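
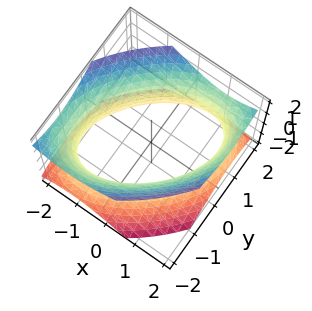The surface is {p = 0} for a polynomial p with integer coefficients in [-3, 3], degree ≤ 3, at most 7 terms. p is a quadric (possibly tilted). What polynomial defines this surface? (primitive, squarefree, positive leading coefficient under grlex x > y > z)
1. Degree: the shape is more complex than any degree-1 surface, so deg p = 2.
2. Checking where it meets the axes: the surface avoids every integer z-axis point in the box.
3. These observations pin down the coefficients.

x^2 - x*y + y^2 - z^2 - 2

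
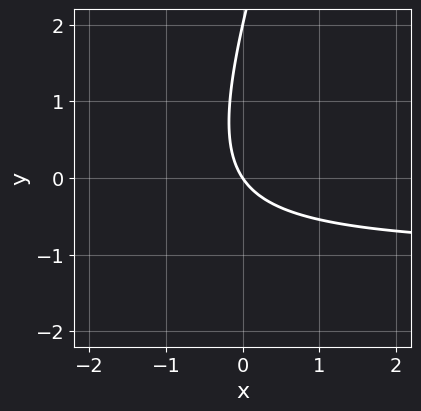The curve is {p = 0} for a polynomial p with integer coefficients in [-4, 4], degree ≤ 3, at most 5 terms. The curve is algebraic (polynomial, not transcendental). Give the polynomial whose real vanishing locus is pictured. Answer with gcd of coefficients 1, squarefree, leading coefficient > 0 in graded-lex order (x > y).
Degree: no degree-1 curve has this shape, so deg p = 2.
Reading off the gridlines: the y-axis gridline crossings are at y ∈ {0, 2}; one x-axis crossing is at x = 0.
Matching integer coefficients to the picture gives p.

3*x*y - y^2 + 3*x + 2*y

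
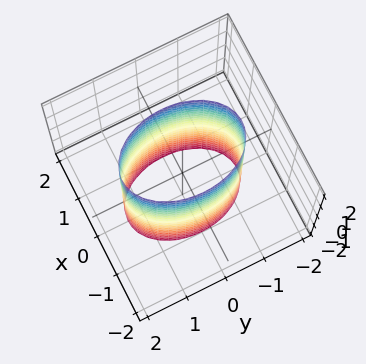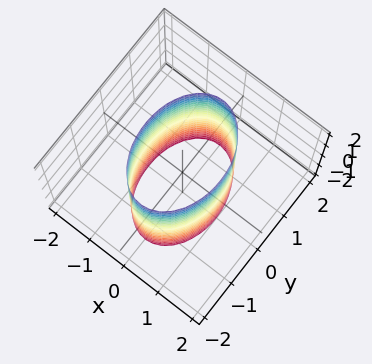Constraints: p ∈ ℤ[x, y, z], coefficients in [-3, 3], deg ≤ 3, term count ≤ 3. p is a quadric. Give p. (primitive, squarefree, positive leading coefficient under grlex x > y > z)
Degree: a cylinder; a quadric, so deg p = 2.
Symmetries: it's symmetric under x → −x, forcing even powers of x; the z ↦ −z reflection is a symmetry, so z appears only in even powers; it's symmetric under y → −y, forcing even powers of y.
Reading off the gridlines: it misses every integer gridline on the z-axis; the x-axis gridline crossings are at x ∈ {-1, 1}.
Matching integer coefficients to the picture gives p.

2*x^2 + y^2 - 2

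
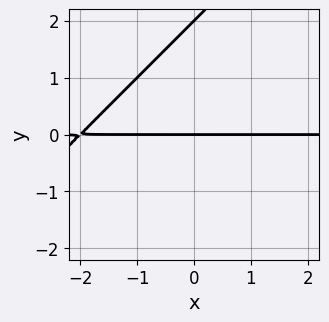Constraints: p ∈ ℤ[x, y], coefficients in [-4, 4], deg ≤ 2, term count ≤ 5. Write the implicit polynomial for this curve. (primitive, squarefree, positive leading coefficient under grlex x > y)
x*y - y^2 + 2*y

1. deg p = 2.
2. Reading off the gridlines: the visible x-axis segment lies entirely on the curve; among the integer gridlines, it crosses the y-axis at y ∈ {0, 2}.
3. Together with the visible shape, these determine p as stated.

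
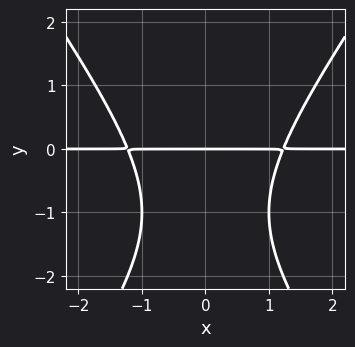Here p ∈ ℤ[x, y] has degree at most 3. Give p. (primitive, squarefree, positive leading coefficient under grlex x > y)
(a) deg p = 3.
(b) Symmetries: mirror symmetry x ↦ −x ⇒ only even powers of x.
(c) Reading off the gridlines: it meets the y-axis at y = 0 (among the integer gridlines); every point of the x-axis in the box is on the curve.
(d) Together with the visible shape, these determine p as stated.

2*x^2*y - y^3 - 2*y^2 - 3*y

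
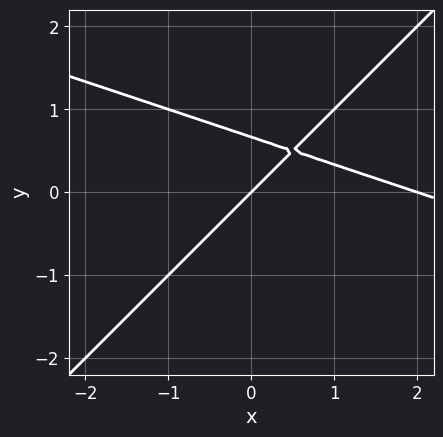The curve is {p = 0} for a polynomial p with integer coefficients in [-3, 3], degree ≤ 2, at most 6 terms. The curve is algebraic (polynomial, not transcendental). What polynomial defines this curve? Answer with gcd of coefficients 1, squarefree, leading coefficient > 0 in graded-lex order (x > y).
First, the degree is 2 — no degree-1 curve has this shape.
Next, from the visible intercepts: the x-axis gridline crossings are at x ∈ {0, 2}; it meets the y-axis at y = 0 (among the integer gridlines).
Finally, putting this together gives p.

x^2 + 2*x*y - 3*y^2 - 2*x + 2*y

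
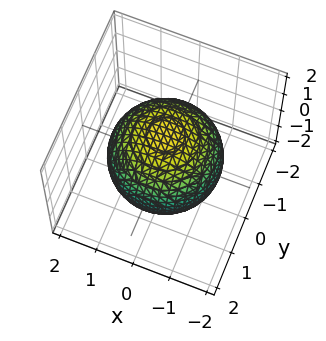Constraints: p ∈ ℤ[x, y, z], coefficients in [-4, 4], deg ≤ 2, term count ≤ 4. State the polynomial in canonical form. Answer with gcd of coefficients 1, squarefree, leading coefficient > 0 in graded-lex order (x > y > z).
1. The degree is 2 — a closed, bounded, convex surface; a quadric.
2. Symmetries: every cross-section ⟂ z is a circle, so x, y appear only via x² + y²; it's symmetric under z → −z, forcing even powers of z.
3. Checking where it meets the axes: a circular section at z = 1 has radius exactly 1.
4. Assembling these constraints gives the stated polynomial.

x^2 + y^2 + z^2 - 2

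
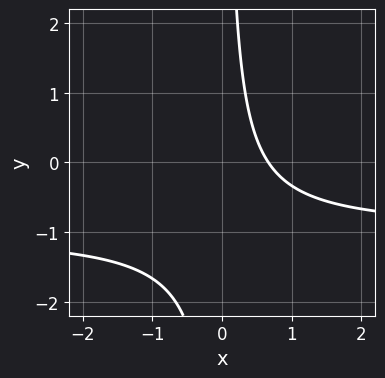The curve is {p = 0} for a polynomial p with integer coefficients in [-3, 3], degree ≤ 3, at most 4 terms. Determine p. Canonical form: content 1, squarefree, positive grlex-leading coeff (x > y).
First, deg p = 2. No degree-1 curve has this shape.
Then, from the axis intercepts and sections: it misses every integer gridline on the y-axis.
Finally, together with the visible shape, these determine p as stated.

3*x*y + 3*x - 2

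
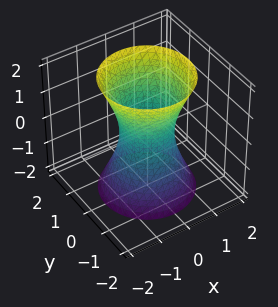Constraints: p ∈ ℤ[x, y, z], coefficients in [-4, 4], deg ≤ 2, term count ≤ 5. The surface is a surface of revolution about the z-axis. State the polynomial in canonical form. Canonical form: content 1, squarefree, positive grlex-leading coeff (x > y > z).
3*x^2 + 3*y^2 - z^2 - 2

deg p = 2.
Symmetry: the z-axis is an axis of rotation, so x and y enter only as x² + y².
Checking where it meets the axes: it misses every integer gridline on the z-axis; a circular section at z = 2 has radius between 1 and 2.
Assembling these constraints gives the stated polynomial.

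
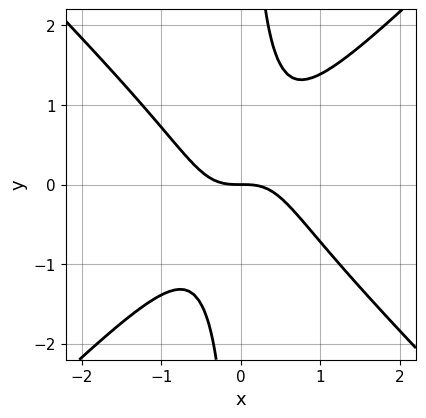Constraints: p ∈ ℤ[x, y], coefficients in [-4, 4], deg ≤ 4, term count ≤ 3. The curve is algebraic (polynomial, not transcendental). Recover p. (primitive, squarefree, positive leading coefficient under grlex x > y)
3*x^3 - 3*x*y^2 + 2*y

deg p = 3.
Against the integer gridlines: one x-axis crossing is at x = 0; it crosses the y-axis at the gridline y = 0.
These observations pin down the coefficients.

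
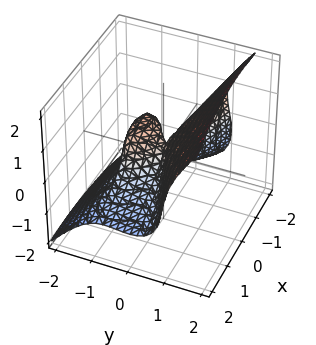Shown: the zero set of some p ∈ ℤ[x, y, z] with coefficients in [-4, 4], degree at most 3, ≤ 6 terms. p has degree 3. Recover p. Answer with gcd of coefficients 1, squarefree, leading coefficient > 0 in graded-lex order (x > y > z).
3*y^3 - 2*z^3 - x^2 - x*z + 3*y^2

(a) Degree: the shape is more complex than any degree-2 surface, so deg p = 3.
(b) Observable constraints: it crosses the z-axis at the gridline z = 0; it meets the x-axis at x = 0 (among the integer gridlines); among the integer gridlines, it crosses the y-axis at y ∈ {-1, 0}.
(c) Matching integer coefficients to the picture gives p.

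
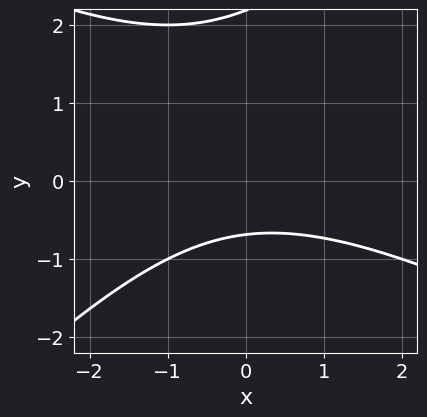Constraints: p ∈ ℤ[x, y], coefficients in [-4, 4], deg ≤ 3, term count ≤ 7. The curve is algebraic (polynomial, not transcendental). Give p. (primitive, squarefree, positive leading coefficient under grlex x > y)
x^2 + x*y - 2*y^2 + 3*y + 3

(a) deg p = 2. The shape is more complex than any degree-1 curve.
(b) From the axis intercepts and sections: it misses every integer gridline on the x-axis.
(c) Assembling these constraints gives the stated polynomial.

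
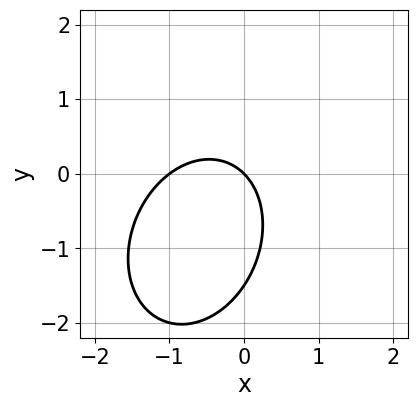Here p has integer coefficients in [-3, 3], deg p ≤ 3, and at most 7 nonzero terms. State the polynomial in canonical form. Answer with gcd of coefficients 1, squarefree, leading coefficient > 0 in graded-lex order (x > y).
3*x^2 - x*y + 2*y^2 + 3*x + 3*y

1. deg p = 2. No degree-1 curve has this shape.
2. From the axis intercepts and sections: the x-axis gridline crossings are at x ∈ {-1, 0}; it crosses the y-axis at the gridline y = 0.
3. Fitting integer coefficients to these (and the overall shape) gives p.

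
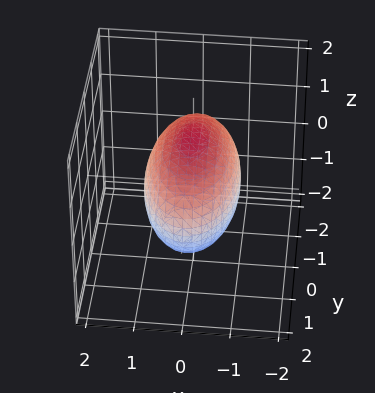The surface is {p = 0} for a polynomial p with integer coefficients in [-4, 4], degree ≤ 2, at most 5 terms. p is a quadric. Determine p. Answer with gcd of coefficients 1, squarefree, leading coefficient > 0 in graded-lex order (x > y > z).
3*x^2 + y^2 + 2*z^2 - 3

deg p = 2. A closed, bounded, convex surface; a quadric.
Symmetries: it's symmetric under z → −z, forcing even powers of z; mirror symmetry y ↦ −y ⇒ only even powers of y; it's symmetric under x → −x, forcing even powers of x.
Observable constraints: among the integer gridlines, it crosses the x-axis at x ∈ {-1, 1}.
Solving for integer coefficients yields p as stated.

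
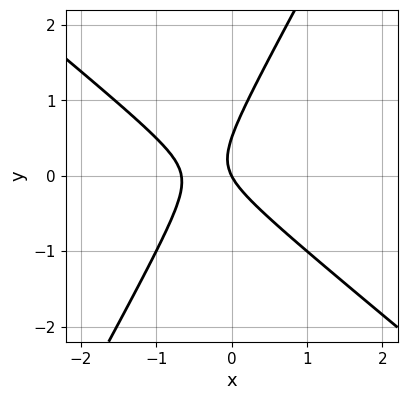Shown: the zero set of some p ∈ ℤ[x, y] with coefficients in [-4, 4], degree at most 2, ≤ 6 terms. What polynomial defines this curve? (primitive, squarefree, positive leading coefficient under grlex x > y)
(a) The degree is 2 — no degree-1 curve has this shape.
(b) Checking where it meets the axes: it crosses the x-axis at the gridline x = 0; it crosses the y-axis at the gridline y = 0.
(c) These observations pin down the coefficients.

3*x^2 + 2*x*y - 2*y^2 + 2*x + y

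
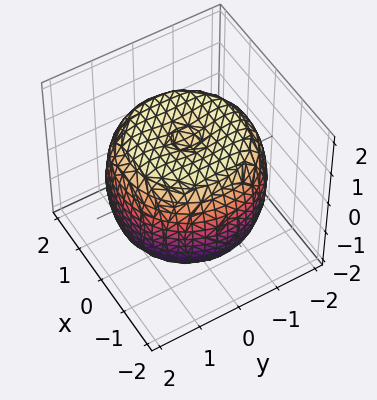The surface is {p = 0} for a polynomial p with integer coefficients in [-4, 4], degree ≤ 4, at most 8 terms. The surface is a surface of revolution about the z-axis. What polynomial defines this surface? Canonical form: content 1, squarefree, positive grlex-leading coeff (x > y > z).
x^4 + 2*x^2*y^2 + y^4 - 2*x^2 - 2*y^2 + 2*z^2 - 3

First, degree: no degree-3 surface has this shape, so deg p = 4.
Then, symmetries: the z-axis is an axis of rotation, so x and y enter only as x² + y².
Then, observable constraints: a circular section at z = 0 has radius between 1 and 2.
Finally, assembling these constraints gives the stated polynomial.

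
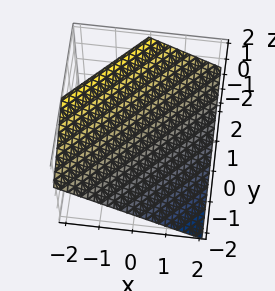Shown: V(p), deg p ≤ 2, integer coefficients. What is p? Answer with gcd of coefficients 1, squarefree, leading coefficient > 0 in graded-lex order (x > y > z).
2*x - 2*y + 3*z - 2

First, deg p = 1. Every cross-section is a straight line — this is a plane.
Then, from the axis intercepts and sections: it meets the y-axis at y = -1 (among the integer gridlines); it crosses the x-axis at the gridline x = 1.
Finally, these observations pin down the coefficients.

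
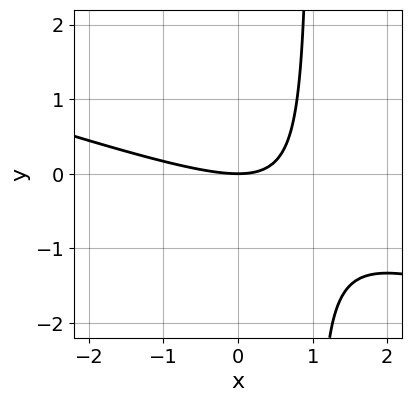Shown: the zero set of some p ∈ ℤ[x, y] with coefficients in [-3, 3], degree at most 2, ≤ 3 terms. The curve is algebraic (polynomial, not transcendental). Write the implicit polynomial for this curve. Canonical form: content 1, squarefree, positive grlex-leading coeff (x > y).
x^2 + 3*x*y - 3*y

(a) Degree: a generic line meets the curve in up to 2 points, so deg p = 2.
(b) From the visible intercepts: one x-axis crossing is at x = 0; it meets the y-axis at y = 0 (among the integer gridlines).
(c) The integer polynomial consistent with all of this is the stated p.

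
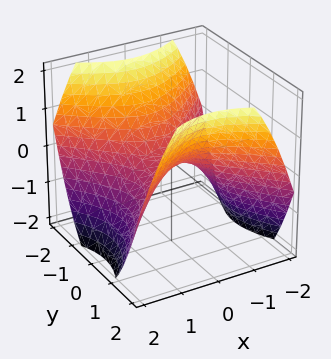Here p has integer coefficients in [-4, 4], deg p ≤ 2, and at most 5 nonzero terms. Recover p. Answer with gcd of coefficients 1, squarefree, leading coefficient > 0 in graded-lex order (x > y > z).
(a) The degree is 2 — a hyperbolic paraboloid; a quadric.
(b) Symmetries: the x ↦ −x reflection is a symmetry, so x appears only in even powers; mirror symmetry y ↦ −y ⇒ only even powers of y.
(c) Observable constraints: it crosses the y-axis at the gridline y = 0; it meets the x-axis at x = 0 (among the integer gridlines); it crosses the z-axis at the gridline z = 0.
(d) Putting this together gives p.

2*x^2 - 2*y^2 + 3*z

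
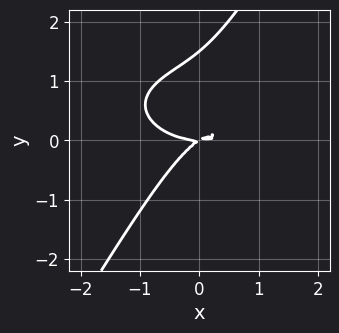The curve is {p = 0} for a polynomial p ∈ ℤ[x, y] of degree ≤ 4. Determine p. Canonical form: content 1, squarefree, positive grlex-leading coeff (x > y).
x^3 + 3*x*y^2 - 2*y^3 - 2*x*y + 3*y^2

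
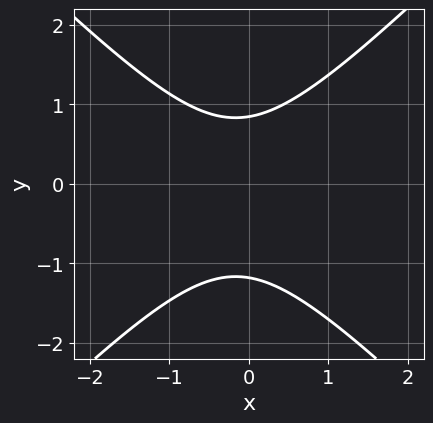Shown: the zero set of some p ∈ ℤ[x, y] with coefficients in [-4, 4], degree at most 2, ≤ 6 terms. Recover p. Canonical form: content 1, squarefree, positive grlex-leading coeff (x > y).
First, degree: a generic line meets the curve in up to 2 points, so deg p = 2.
Then, from the visible intercepts: no x-intercept at any integer in the box.
Finally, assembling these constraints gives the stated polynomial.

3*x^2 - 3*y^2 + x - y + 3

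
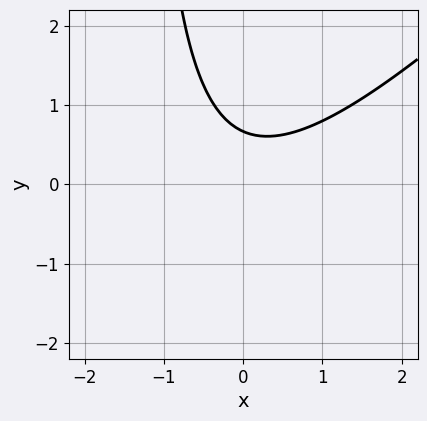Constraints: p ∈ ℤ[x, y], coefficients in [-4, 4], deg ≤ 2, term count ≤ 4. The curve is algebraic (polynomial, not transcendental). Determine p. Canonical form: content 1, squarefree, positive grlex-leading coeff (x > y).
First, the degree is 2 — no degree-1 curve has this shape.
Next, against the integer gridlines: the curve avoids every integer x-axis point in the box.
Finally, matching integer coefficients to the picture gives p.

2*x^2 - 2*x*y - 3*y + 2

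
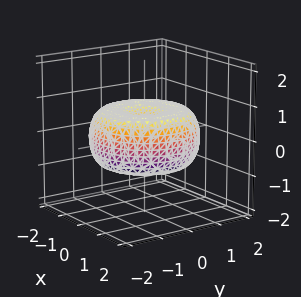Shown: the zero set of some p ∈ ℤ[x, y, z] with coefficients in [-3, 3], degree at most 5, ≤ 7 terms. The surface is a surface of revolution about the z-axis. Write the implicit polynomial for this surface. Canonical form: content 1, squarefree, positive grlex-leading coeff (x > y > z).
x^4 + 2*x^2*y^2 + y^4 - 2*x^2 - 2*y^2 + 3*z^2 - 1

First, degree: no degree-3 surface has this shape, so deg p = 4.
Next, by symmetry, the surface is invariant under rotation about z: p = q(x² + y², z).
Then, checking where it meets the axes: a circular section at z = 0 has radius between 1 and 2.
Finally, these observations pin down the coefficients.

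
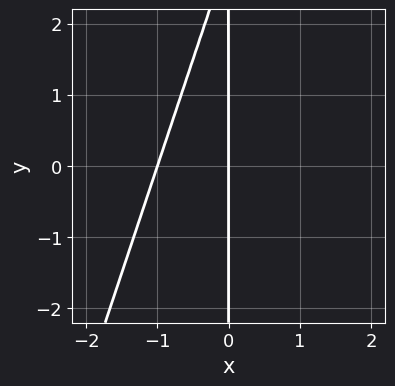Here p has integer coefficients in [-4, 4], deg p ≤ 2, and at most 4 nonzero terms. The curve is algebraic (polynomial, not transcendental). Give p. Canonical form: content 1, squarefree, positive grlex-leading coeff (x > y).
First, deg p = 2. No degree-1 curve has this shape.
Next, against the integer gridlines: every point of the y-axis in the box is on the curve; among the integer gridlines, it crosses the x-axis at x ∈ {-1, 0}.
Finally, assembling these constraints gives the stated polynomial.

3*x^2 - x*y + 3*x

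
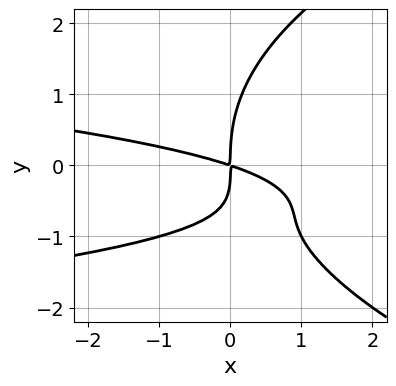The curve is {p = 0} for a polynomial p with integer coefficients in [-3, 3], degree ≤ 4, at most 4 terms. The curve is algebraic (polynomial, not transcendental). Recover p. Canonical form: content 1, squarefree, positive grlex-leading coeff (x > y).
y^4 - 3*x*y^2 - x^2 - 3*x*y

(a) The degree is 4 — the shape is more complex than any degree-3 curve.
(b) Observable constraints: it meets the x-axis at x = 0 (among the integer gridlines); it crosses the y-axis at the gridline y = 0.
(c) Fitting integer coefficients to these (and the overall shape) gives p.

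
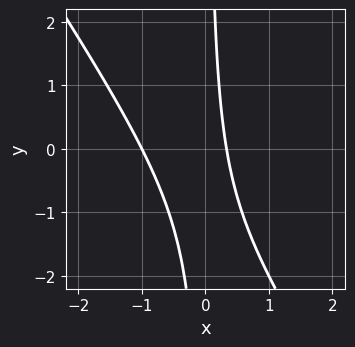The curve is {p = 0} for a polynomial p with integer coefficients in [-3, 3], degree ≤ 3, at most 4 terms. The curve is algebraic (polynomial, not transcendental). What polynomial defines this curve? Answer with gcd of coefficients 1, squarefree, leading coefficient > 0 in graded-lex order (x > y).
First, degree: no degree-1 curve has this shape, so deg p = 2.
Then, from the visible intercepts: the curve avoids every integer y-axis point in the box; it crosses the x-axis at the gridline x = -1.
Finally, solving for integer coefficients yields p as stated.

3*x^2 + 2*x*y + 2*x - 1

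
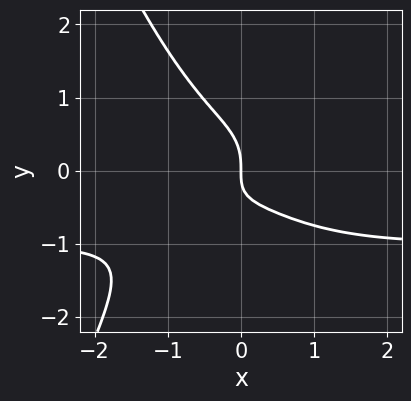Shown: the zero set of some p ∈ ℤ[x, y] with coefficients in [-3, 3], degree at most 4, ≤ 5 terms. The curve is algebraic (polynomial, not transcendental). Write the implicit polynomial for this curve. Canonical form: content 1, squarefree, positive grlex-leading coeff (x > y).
1. The degree is 4 — no degree-3 curve has this shape.
2. Observable constraints: one x-axis crossing is at x = 0; it meets the y-axis at y = 0 (among the integer gridlines).
3. Solving for integer coefficients yields p as stated.

3*x^3*y + 3*x^3 + 3*y^3 + 2*x*y + 2*x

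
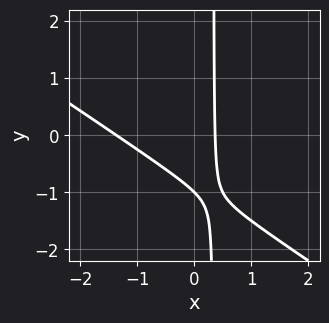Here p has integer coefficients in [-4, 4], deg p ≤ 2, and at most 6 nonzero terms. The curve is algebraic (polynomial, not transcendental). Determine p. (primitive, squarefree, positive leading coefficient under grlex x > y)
2*x^2 + 3*x*y + 2*x - y - 1

Degree: the shape is more complex than any degree-1 curve, so deg p = 2.
Reading off the gridlines: it meets the y-axis at y = -1 (among the integer gridlines).
The integer polynomial consistent with all of this is the stated p.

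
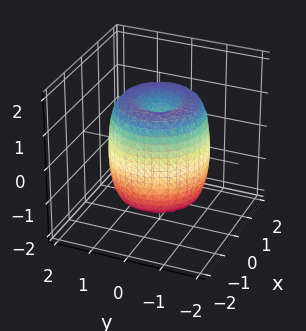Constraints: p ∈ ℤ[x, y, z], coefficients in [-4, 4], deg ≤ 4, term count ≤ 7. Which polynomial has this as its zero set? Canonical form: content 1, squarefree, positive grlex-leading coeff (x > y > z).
Degree: no degree-3 surface has this shape, so deg p = 4.
Symmetry: the surface is invariant under rotation about z: p = q(x² + y², z).
Observable constraints: a circular section at z = 0 has radius between 1 and 2; the z-axis gridline crossings are at z ∈ {-1, 1}.
Matching integer coefficients to the picture gives p.

2*x^4 + 4*x^2*y^2 + 2*y^4 - 3*x^2 - 3*y^2 + z^2 - 1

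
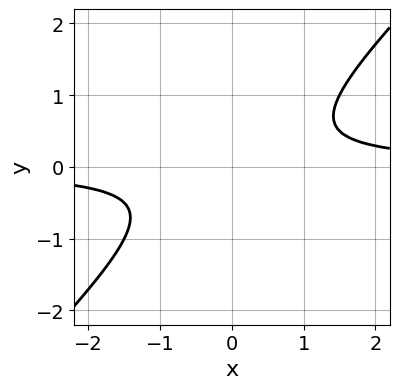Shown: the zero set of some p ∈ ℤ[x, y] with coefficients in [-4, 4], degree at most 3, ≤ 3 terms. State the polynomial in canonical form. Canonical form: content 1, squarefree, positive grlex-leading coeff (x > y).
(a) deg p = 2.
(b) Against the integer gridlines: it misses every integer gridline on the x-axis; no y-intercept at any integer in the box.
(c) Fitting integer coefficients to these (and the overall shape) gives p.

2*x*y - 2*y^2 - 1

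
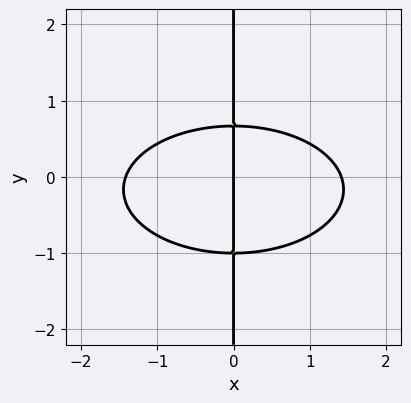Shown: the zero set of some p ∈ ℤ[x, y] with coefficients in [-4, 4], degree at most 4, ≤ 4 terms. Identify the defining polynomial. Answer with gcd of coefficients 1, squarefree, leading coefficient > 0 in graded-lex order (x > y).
1. deg p = 3. The shape is more complex than any degree-2 curve.
2. Reading off the gridlines: one x-axis crossing is at x = 0; every point of the y-axis in the box is on the curve.
3. Putting this together gives p.

x^3 + 3*x*y^2 + x*y - 2*x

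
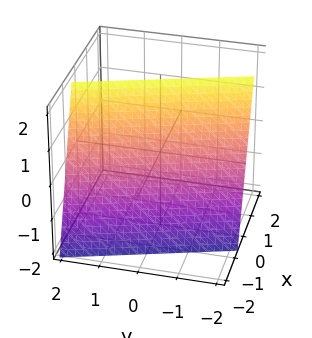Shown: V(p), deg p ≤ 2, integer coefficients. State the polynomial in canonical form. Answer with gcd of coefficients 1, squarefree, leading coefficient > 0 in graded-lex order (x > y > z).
Degree: every cross-section is a straight line — this is a plane, so deg p = 1.
From the axis intercepts and sections: it meets the y-axis at y = -2 (among the integer gridlines); one z-axis crossing is at z = 2.
Assembling these constraints gives the stated polynomial.

3*x + y - z + 2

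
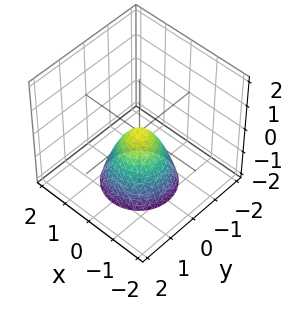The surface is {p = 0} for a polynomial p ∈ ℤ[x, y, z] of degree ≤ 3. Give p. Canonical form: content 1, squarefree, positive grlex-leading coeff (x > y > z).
1. The degree is 2 — a single bowl opening along one axis; a quadric.
2. Symmetries: rotational symmetry about the z-axis ⇒ p depends on x, y only through x² + y².
3. Against the integer gridlines: a circular section at z = -2 has radius between 1 and 2; it meets the z-axis at z = 0 (among the integer gridlines); it crosses the y-axis at the gridline y = 0.
4. Matching integer coefficients to the picture gives p.

3*x^2 + 3*y^2 + 2*z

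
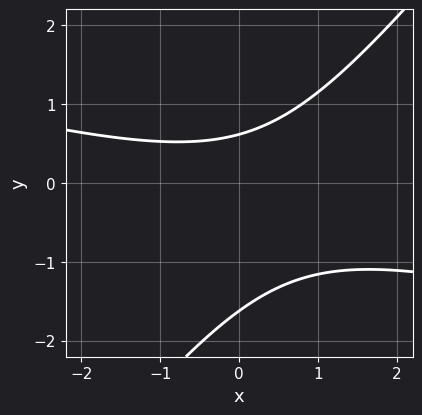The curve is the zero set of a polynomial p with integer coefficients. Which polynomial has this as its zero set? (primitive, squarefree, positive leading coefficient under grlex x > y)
(a) deg p = 2. A generic line meets the curve in up to 2 points.
(b) From the axis intercepts and sections: the curve avoids every integer x-axis point in the box.
(c) Together with the visible shape, these determine p as stated.

x^2 + 3*x*y - 3*y^2 - 3*y + 3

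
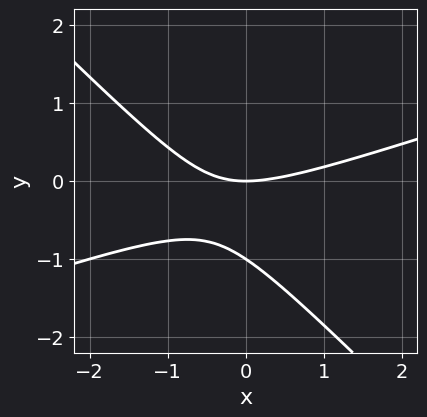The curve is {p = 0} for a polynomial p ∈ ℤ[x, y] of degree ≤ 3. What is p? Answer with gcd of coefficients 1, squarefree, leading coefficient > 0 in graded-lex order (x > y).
(a) deg p = 2.
(b) Against the integer gridlines: among the integer gridlines, it crosses the y-axis at y ∈ {-1, 0}; it crosses the x-axis at the gridline x = 0.
(c) These observations pin down the coefficients.

x^2 - 2*x*y - 3*y^2 - 3*y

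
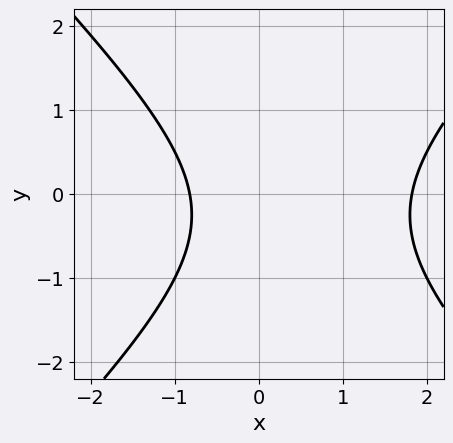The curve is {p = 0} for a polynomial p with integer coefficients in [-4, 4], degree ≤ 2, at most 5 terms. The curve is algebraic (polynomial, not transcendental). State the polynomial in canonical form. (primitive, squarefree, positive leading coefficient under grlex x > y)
deg p = 2. The shape is more complex than any degree-1 curve.
From the axis intercepts and sections: it misses every integer gridline on the y-axis.
The integer polynomial consistent with all of this is the stated p.

2*x^2 - 2*y^2 - 2*x - y - 3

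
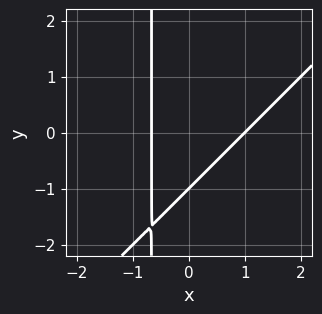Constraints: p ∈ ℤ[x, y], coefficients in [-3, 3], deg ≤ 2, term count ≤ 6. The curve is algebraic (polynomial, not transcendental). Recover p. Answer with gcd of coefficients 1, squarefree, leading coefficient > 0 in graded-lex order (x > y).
3*x^2 - 3*x*y - x - 2*y - 2

First, the degree is 2 — no degree-1 curve has this shape.
Then, from the axis intercepts and sections: it meets the x-axis at x = 1 (among the integer gridlines); one y-axis crossing is at y = -1.
Finally, together with the visible shape, these determine p as stated.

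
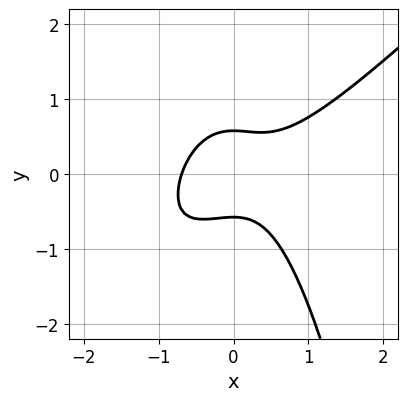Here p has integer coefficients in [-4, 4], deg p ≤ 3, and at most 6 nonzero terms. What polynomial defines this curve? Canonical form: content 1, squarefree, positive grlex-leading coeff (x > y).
First, deg p = 3.
Finally, solving for integer coefficients yields p as stated.

3*x^3 - 3*x^2*y - 3*y^2 + 1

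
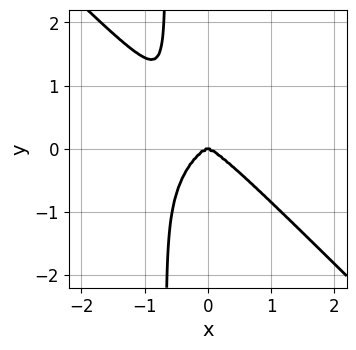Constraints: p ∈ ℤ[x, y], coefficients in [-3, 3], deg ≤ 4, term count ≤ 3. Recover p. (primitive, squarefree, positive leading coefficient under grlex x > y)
3*x^4 + 3*x*y^3 + 2*y^3

deg p = 4. The shape is more complex than any degree-3 curve.
From the visible intercepts: one x-axis crossing is at x = 0; one y-axis crossing is at y = 0.
Solving for integer coefficients yields p as stated.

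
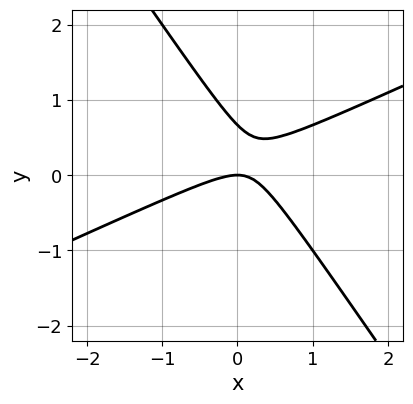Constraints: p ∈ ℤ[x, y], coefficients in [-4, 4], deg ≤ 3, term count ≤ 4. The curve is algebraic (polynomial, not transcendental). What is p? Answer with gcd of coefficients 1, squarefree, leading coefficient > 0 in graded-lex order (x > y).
1. The degree is 2 — the shape is more complex than any degree-1 curve.
2. Observable constraints: one y-axis crossing is at y = 0; it meets the x-axis at x = 0 (among the integer gridlines).
3. Assembling these constraints gives the stated polynomial.

2*x^2 - 3*x*y - 3*y^2 + 2*y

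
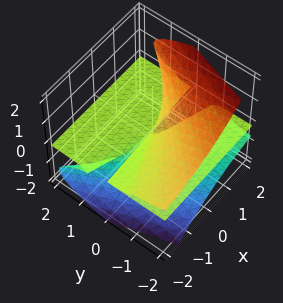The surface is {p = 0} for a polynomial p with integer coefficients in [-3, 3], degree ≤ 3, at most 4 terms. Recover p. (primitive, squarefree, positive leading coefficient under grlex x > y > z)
3*x*z^2 - 3*z^3 - 2*y*z

First, deg p = 3.
Next, reading off the gridlines: one z-axis crossing is at z = 0; the visible y-axis segment lies entirely on the surface; the visible x-axis segment lies entirely on the surface.
Finally, these observations pin down the coefficients.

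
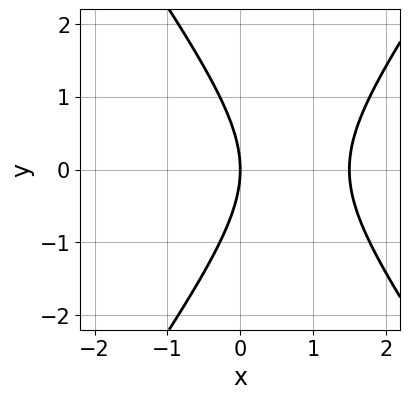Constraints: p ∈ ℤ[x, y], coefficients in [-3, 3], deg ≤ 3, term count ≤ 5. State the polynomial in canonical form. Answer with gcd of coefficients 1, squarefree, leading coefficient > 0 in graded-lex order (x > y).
First, deg p = 2.
Next, symmetries: the y ↦ −y reflection is a symmetry, so y appears only in even powers.
Next, reading off the gridlines: it crosses the x-axis at the gridline x = 0; one y-axis crossing is at y = 0.
Finally, fitting integer coefficients to these (and the overall shape) gives p.

2*x^2 - y^2 - 3*x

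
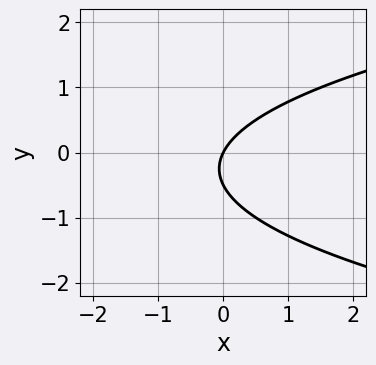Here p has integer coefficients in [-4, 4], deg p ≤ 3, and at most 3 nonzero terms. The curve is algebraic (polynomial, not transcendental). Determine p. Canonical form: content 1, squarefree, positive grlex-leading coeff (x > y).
2*y^2 - 2*x + y

deg p = 2. No degree-1 curve has this shape.
Checking where it meets the axes: one y-axis crossing is at y = 0; one x-axis crossing is at x = 0.
Fitting integer coefficients to these (and the overall shape) gives p.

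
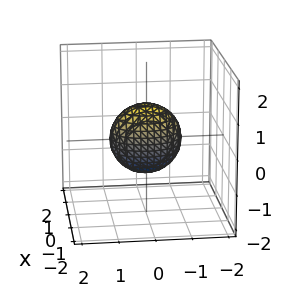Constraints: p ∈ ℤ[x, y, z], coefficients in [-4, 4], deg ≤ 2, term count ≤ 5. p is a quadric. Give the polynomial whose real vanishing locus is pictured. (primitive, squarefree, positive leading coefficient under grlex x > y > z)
2*x^2 + y^2 + z^2 - 1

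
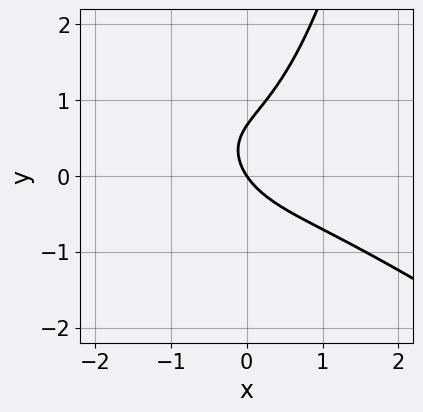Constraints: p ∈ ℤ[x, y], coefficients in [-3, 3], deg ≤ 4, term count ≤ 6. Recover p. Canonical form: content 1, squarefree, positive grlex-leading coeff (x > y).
2*x^3 + 3*x^2*y - 3*y^2 + 3*x + 2*y

First, degree: the shape is more complex than any degree-2 curve, so deg p = 3.
Next, from the axis intercepts and sections: one y-axis crossing is at y = 0; one x-axis crossing is at x = 0.
Finally, these observations pin down the coefficients.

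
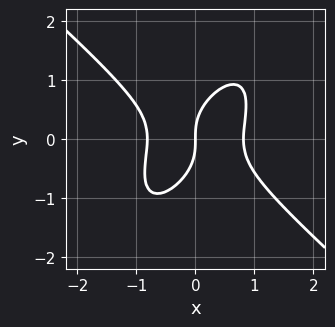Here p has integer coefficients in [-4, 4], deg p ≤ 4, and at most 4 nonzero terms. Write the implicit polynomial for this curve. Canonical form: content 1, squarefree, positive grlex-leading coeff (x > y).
3*x^3 - 2*x*y^2 + 2*y^3 - 2*x

1. deg p = 3. A generic line meets the curve in up to 3 points.
2. From the axis intercepts and sections: one x-axis crossing is at x = 0; it meets the y-axis at y = 0 (among the integer gridlines).
3. Assembling these constraints gives the stated polynomial.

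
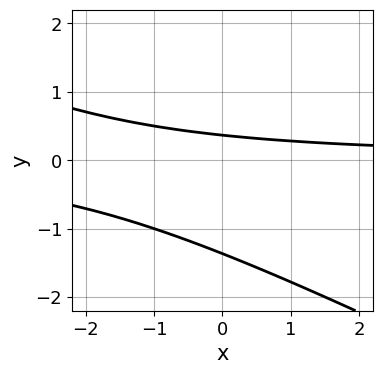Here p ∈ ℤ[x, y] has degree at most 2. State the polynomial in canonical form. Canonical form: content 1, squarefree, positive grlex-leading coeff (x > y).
Degree: no degree-1 curve has this shape, so deg p = 2.
Reading off the gridlines: no x-intercept at any integer in the box.
These observations pin down the coefficients.

x*y + 2*y^2 + 2*y - 1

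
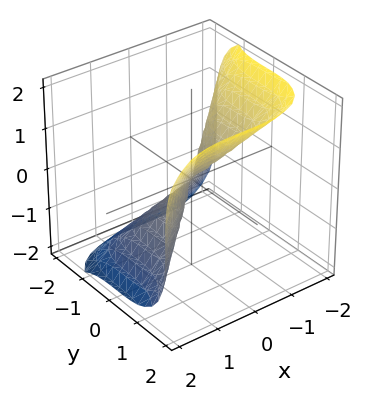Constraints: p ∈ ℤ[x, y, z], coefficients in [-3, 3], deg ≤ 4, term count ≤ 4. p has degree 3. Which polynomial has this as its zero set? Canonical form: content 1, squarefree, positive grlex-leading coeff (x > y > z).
(a) Degree: no degree-2 surface has this shape, so deg p = 3.
(b) Against the integer gridlines: it crosses the x-axis at the gridline x = 0; it crosses the y-axis at the gridline y = 0; it crosses the z-axis at the gridline z = 0.
(c) Together with the visible shape, these determine p as stated.

2*x^3 - 3*y^3 + 2*z^3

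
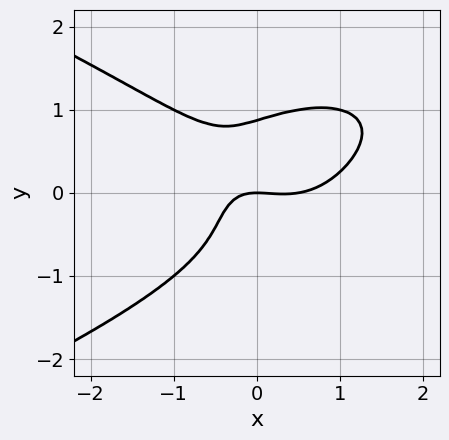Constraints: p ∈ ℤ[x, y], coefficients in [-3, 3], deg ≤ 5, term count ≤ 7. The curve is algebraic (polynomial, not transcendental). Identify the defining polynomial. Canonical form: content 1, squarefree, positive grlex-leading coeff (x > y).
Degree: the shape is more complex than any degree-3 curve, so deg p = 4.
From the visible intercepts: it crosses the x-axis at the gridline x = 0; it meets the y-axis at y = 0 (among the integer gridlines).
Solving for integer coefficients yields p as stated.

3*y^4 + 2*x^3 - x^2 - 2*x*y - 2*y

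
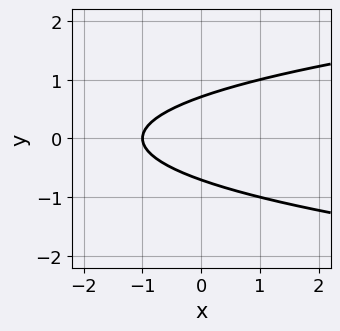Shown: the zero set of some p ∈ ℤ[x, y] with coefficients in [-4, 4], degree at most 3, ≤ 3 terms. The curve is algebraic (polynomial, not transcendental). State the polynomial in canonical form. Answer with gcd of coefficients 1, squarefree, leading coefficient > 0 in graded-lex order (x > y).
(a) Degree: a generic line meets the curve in up to 2 points, so deg p = 2.
(b) Symmetries: mirror symmetry y ↦ −y ⇒ only even powers of y.
(c) Reading off the gridlines: it crosses the x-axis at the gridline x = -1.
(d) The integer polynomial consistent with all of this is the stated p.

2*y^2 - x - 1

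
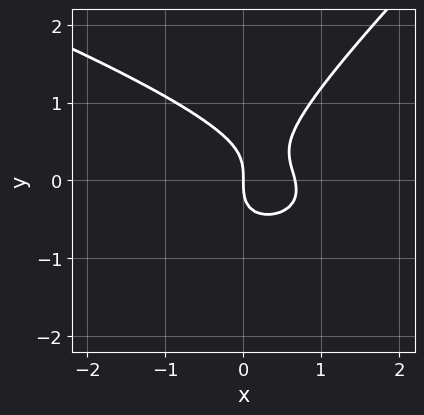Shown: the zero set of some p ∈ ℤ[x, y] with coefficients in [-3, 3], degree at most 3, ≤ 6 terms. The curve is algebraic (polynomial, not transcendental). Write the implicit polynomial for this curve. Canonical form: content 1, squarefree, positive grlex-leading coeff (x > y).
The degree is 3 — the shape is more complex than any degree-2 curve.
Against the integer gridlines: it meets the x-axis at x = 0 (among the integer gridlines); it meets the y-axis at y = 0 (among the integer gridlines).
Putting this together gives p.

x^2*y + 2*x*y^2 - 3*y^3 + 3*x^2 - 2*x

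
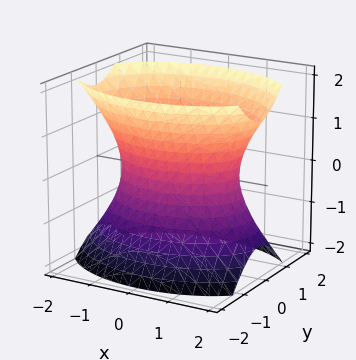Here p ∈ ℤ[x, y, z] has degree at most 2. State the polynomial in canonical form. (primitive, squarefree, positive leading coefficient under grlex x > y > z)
1. The degree is 2 — one connected sheet with a waist; a quadric.
2. Symmetries: mirror symmetry x ↦ −x ⇒ only even powers of x; it's symmetric under y → −y, forcing even powers of y; mirror symmetry z ↦ −z ⇒ only even powers of z.
3. Checking where it meets the axes: it misses every integer gridline on the z-axis; among the integer gridlines, it crosses the y-axis at y ∈ {-1, 1}.
4. Fitting integer coefficients to these (and the overall shape) gives p.

x^2 + 2*y^2 - z^2 - 2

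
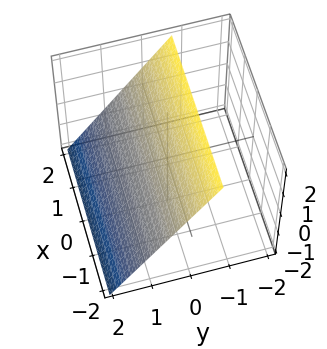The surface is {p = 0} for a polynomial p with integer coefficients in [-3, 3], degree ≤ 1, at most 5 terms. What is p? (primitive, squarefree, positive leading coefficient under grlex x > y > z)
3*y + 2*z - 2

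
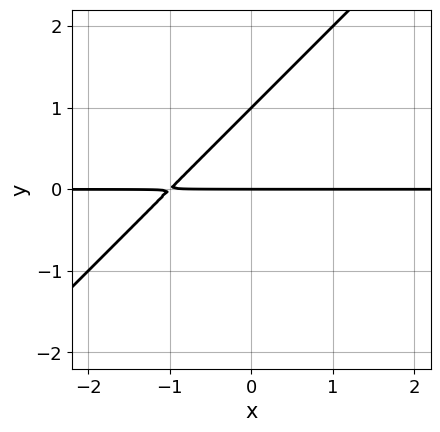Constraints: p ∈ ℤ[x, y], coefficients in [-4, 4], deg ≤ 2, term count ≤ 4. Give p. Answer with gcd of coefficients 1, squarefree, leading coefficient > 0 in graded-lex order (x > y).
x*y - y^2 + y

Degree: no degree-1 curve has this shape, so deg p = 2.
Reading off the gridlines: the visible x-axis segment lies entirely on the curve; the y-axis gridline crossings are at y ∈ {0, 1}.
Solving for integer coefficients yields p as stated.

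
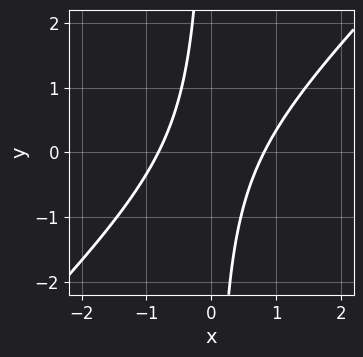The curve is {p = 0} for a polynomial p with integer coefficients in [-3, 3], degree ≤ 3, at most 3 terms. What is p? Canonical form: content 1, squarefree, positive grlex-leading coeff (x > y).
The degree is 2 — no degree-1 curve has this shape.
Against the integer gridlines: no y-intercept at any integer in the box.
Putting this together gives p.

3*x^2 - 3*x*y - 2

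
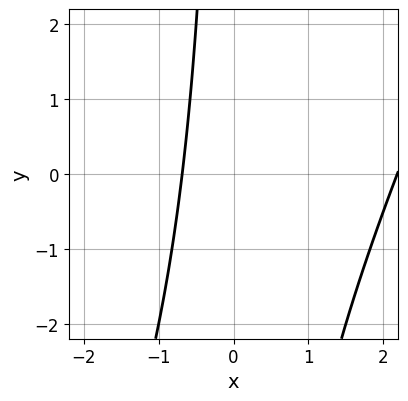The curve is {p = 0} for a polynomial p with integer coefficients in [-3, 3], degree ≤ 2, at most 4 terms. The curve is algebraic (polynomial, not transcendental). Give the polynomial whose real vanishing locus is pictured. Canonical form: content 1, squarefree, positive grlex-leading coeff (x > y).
(a) deg p = 2. No degree-1 curve has this shape.
(b) Observable constraints: no y-intercept at any integer in the box.
(c) Solving for integer coefficients yields p as stated.

2*x^2 - x*y - 3*x - 3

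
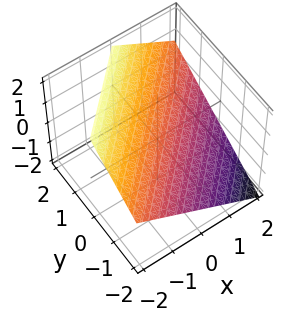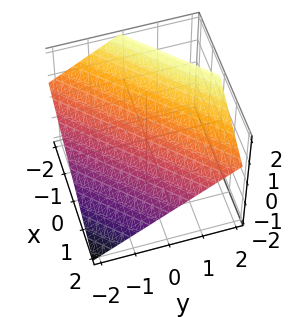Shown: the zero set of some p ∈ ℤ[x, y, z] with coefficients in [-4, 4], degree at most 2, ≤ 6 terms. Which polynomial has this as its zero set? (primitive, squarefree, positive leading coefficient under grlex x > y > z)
2*x - 2*y + 3*z - 2

(a) Degree: every cross-section is a straight line — this is a plane, so deg p = 1.
(b) Against the integer gridlines: one y-axis crossing is at y = -1; one x-axis crossing is at x = 1.
(c) Matching integer coefficients to the picture gives p.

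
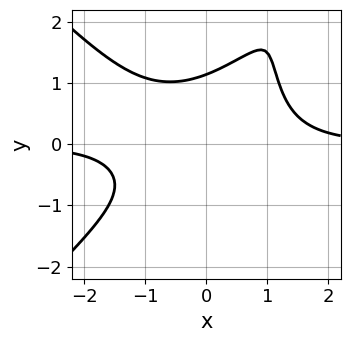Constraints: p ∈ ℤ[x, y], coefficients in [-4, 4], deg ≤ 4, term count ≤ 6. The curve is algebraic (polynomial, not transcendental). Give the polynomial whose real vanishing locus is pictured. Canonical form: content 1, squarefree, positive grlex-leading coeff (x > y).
2*x^3*y - 2*x*y^3 + 2*y^3 - 3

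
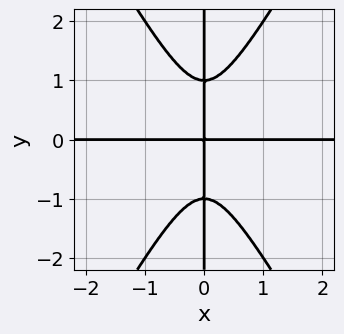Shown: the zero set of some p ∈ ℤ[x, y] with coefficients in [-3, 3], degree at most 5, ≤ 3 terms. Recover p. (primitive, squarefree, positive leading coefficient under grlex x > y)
1. The degree is 4 — a generic line meets the curve in up to 4 points.
2. From the axis intercepts and sections: the visible y-axis segment lies entirely on the curve; the visible x-axis segment lies entirely on the curve.
3. Matching integer coefficients to the picture gives p.

3*x^3*y - x*y^3 + x*y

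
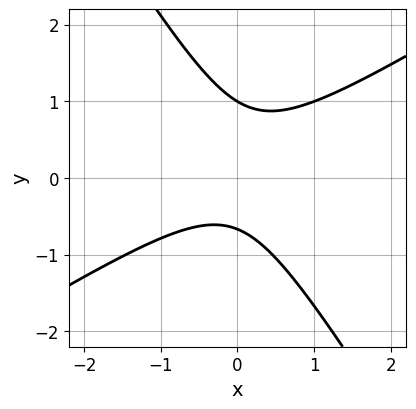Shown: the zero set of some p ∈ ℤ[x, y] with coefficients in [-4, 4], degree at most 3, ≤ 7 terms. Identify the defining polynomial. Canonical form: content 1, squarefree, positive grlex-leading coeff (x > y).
3*x^2 - 3*x*y - 3*y^2 + y + 2

1. Degree: no degree-1 curve has this shape, so deg p = 2.
2. Observable constraints: the curve avoids every integer x-axis point in the box; it crosses the y-axis at the gridline y = 1.
3. These observations pin down the coefficients.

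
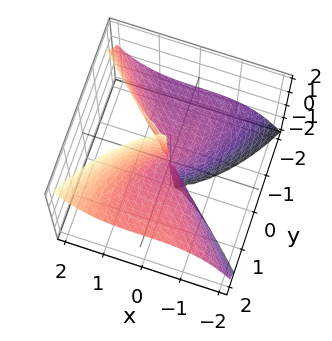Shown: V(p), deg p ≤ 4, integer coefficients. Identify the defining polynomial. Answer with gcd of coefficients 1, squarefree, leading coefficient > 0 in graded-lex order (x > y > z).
2*x^3 + y^3 - 3*y^2*z

(a) deg p = 3. The shape is more complex than any degree-2 surface.
(b) Checking where it meets the axes: it crosses the x-axis at the gridline x = 0; it meets the y-axis at y = 0 (among the integer gridlines); every point of the z-axis in the box is on the surface.
(c) These observations pin down the coefficients.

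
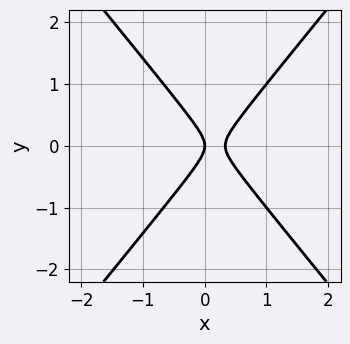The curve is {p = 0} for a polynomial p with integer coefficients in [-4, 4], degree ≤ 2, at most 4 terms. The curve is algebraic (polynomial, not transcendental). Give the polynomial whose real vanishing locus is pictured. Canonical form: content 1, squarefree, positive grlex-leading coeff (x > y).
First, the degree is 2 — no degree-1 curve has this shape.
Then, symmetries: mirror symmetry y ↦ −y ⇒ only even powers of y.
Then, observable constraints: it crosses the y-axis at the gridline y = 0; it crosses the x-axis at the gridline x = 0.
Finally, matching integer coefficients to the picture gives p.

3*x^2 - 2*y^2 - x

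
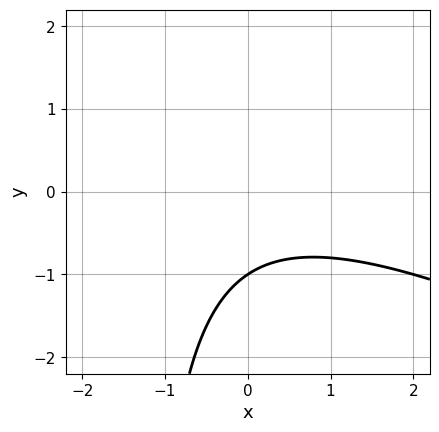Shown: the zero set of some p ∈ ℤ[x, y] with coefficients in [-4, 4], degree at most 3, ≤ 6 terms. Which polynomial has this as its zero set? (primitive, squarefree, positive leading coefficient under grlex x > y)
x^2 + 2*x*y + 3*y + 3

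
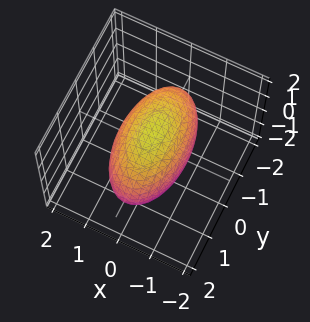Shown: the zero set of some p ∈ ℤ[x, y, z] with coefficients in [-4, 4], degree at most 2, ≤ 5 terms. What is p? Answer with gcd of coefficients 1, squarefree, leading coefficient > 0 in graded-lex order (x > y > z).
3*x^2 + y^2 + 2*z^2 - 3

1. Degree: a closed, bounded, convex surface; a quadric, so deg p = 2.
2. Symmetries: it's symmetric under x → −x, forcing even powers of x; it's symmetric under z → −z, forcing even powers of z; the y ↦ −y reflection is a symmetry, so y appears only in even powers.
3. Checking where it meets the axes: the x-axis gridline crossings are at x ∈ {-1, 1}.
4. Together with the visible shape, these determine p as stated.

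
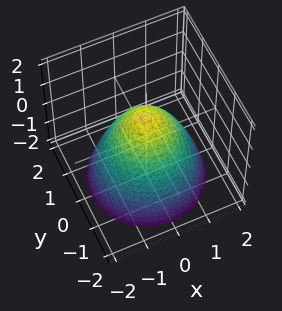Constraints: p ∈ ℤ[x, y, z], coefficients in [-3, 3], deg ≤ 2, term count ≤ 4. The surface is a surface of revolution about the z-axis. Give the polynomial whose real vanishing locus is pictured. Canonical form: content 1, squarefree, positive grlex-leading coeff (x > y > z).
x^2 + y^2 + z - 1

deg p = 2. A generic line meets the surface in up to 2 points.
By symmetry, the z-axis is an axis of rotation, so x and y enter only as x² + y².
From the axis intercepts and sections: it meets the z-axis at z = 1 (among the integer gridlines); the x-axis gridline crossings are at x ∈ {-1, 1}; a circular section at z = -2 has radius between 1 and 2.
The integer polynomial consistent with all of this is the stated p. Check: (0, -1, 0) on the y-axis lies on the surface, and p(0, -1, 0) = 0. ✓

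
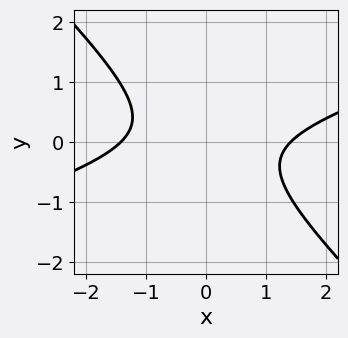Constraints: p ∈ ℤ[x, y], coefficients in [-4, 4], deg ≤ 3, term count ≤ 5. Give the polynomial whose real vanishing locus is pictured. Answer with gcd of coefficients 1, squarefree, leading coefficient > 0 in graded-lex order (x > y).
x^2 - 2*x*y - 3*y^2 - 2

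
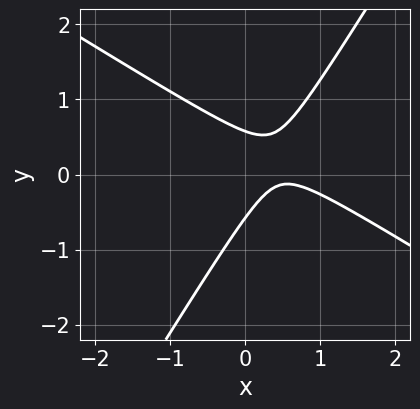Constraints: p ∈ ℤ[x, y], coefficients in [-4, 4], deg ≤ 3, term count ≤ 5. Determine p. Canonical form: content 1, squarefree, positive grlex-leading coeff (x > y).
3*x^2 + 3*x*y - 3*y^2 - 3*x + 1

The degree is 2 — the shape is more complex than any degree-1 curve.
Checking where it meets the axes: the curve avoids every integer x-axis point in the box.
Fitting integer coefficients to these (and the overall shape) gives p.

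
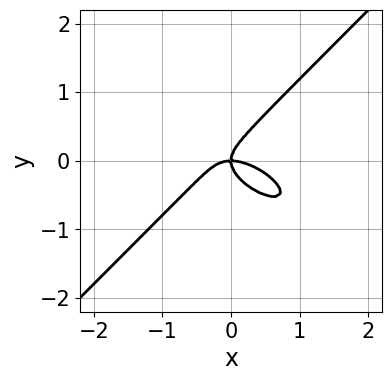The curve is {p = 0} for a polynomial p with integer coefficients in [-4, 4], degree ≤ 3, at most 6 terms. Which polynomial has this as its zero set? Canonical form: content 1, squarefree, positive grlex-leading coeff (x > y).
x^3 + x^2*y - 2*y^3 + x*y

(a) The degree is 3 — a generic line meets the curve in up to 3 points.
(b) Against the integer gridlines: it crosses the y-axis at the gridline y = 0; one x-axis crossing is at x = 0.
(c) Fitting integer coefficients to these (and the overall shape) gives p.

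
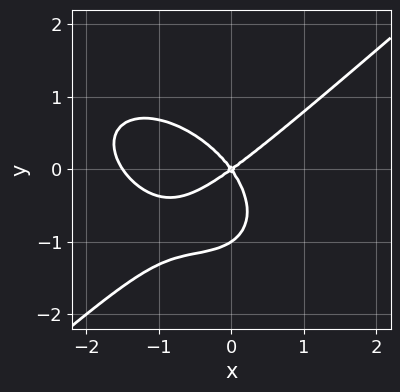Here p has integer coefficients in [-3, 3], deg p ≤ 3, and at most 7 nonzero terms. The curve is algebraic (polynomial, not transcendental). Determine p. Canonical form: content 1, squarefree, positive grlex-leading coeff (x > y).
2*x^3 - 3*y^3 + 3*x^2 - 2*x*y - 3*y^2

deg p = 3. A generic line meets the curve in up to 3 points.
Against the integer gridlines: among the integer gridlines, it crosses the y-axis at y ∈ {-1, 0}; it meets the x-axis at x = 0 (among the integer gridlines).
Solving for integer coefficients yields p as stated.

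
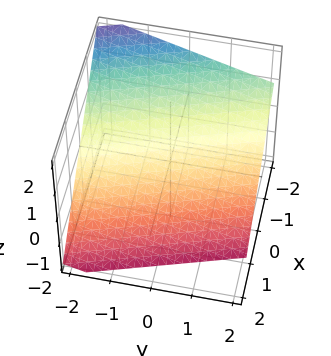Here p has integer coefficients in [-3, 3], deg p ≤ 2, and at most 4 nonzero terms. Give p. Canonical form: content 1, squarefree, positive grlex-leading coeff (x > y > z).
3*x + y + 3*z + 2

1. The degree is 1 — every cross-section is a straight line — this is a plane.
2. Against the integer gridlines: it meets the y-axis at y = -2 (among the integer gridlines).
3. Together with the visible shape, these determine p as stated.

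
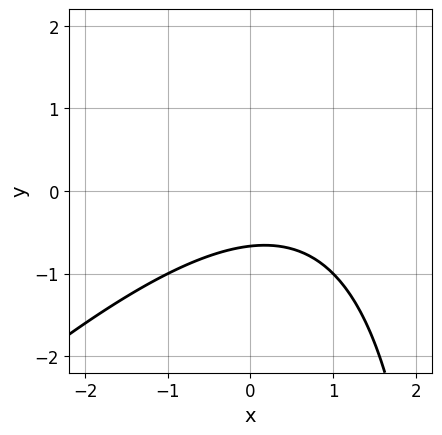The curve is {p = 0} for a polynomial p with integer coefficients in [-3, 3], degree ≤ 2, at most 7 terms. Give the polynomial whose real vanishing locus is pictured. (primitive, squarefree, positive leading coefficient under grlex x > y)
deg p = 2. No degree-1 curve has this shape.
Against the integer gridlines: it misses every integer gridline on the x-axis.
Putting this together gives p.

x^2 - x*y - x + 3*y + 2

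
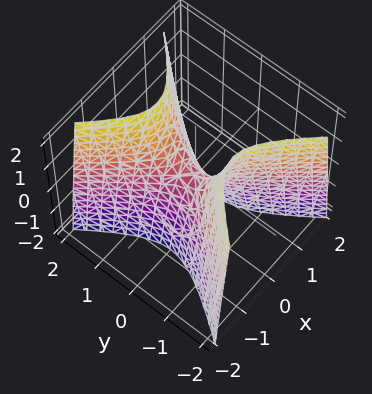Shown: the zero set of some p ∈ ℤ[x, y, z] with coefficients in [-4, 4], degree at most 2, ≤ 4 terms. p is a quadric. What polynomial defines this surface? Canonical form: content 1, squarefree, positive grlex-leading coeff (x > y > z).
First, the degree is 2 — a saddle surface; a quadric.
Next, symmetries: mirror symmetry y ↦ −y ⇒ only even powers of y; it's symmetric under x → −x, forcing even powers of x.
Next, from the axis intercepts and sections: it meets the z-axis at z = 0 (among the integer gridlines); one x-axis crossing is at x = 0; one y-axis crossing is at y = 0.
Finally, fitting integer coefficients to these (and the overall shape) gives p.

3*x^2 - 2*y^2 + z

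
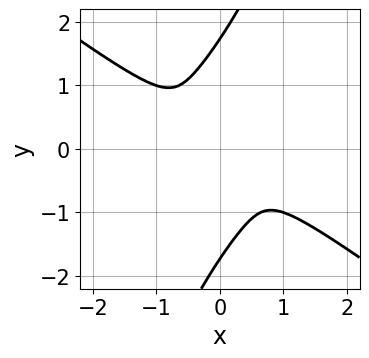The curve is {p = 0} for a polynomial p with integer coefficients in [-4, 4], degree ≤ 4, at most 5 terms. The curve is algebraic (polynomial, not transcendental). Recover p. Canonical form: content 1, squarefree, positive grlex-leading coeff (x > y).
2*x^4 - x^2*y^2 + 3*x*y^3 - y^4 + 3*y^2

deg p = 4. The shape is more complex than any degree-3 curve.
Matching integer coefficients to the picture gives p.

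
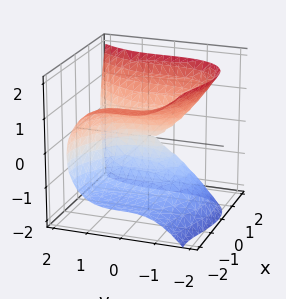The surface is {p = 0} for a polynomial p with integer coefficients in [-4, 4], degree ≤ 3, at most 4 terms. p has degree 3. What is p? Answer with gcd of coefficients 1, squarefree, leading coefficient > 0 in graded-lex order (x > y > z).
Degree: a generic line meets the surface in up to 3 points, so deg p = 3.
From the axis intercepts and sections: one x-axis crossing is at x = 0; it meets the z-axis at z = 0 (among the integer gridlines).
Fitting integer coefficients to these (and the overall shape) gives p.

x^3 - y^3 + 3*x^2 - 2*z^2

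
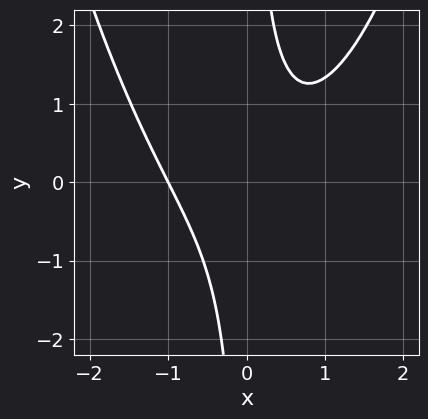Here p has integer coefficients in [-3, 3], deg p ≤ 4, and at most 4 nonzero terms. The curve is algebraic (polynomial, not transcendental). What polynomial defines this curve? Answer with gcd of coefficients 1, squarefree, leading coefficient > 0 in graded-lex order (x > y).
(a) deg p = 3. A generic line meets the curve in up to 3 points.
(b) From the axis intercepts and sections: it misses every integer gridline on the y-axis; it crosses the x-axis at the gridline x = -1.
(c) Assembling these constraints gives the stated polynomial.

2*x^3 - 3*x*y + 2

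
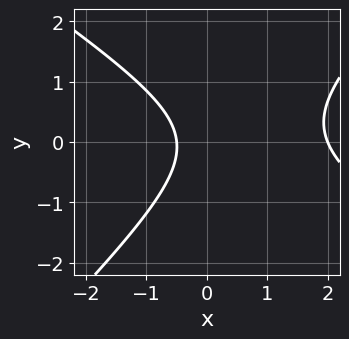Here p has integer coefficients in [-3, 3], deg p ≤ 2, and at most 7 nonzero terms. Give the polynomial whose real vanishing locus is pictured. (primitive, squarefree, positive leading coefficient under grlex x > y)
(a) The degree is 2 — the shape is more complex than any degree-1 curve.
(b) Observable constraints: one x-axis crossing is at x = 2; the curve avoids every integer y-axis point in the box.
(c) Solving for integer coefficients yields p as stated.

2*x^2 + x*y - 3*y^2 - 3*x - 2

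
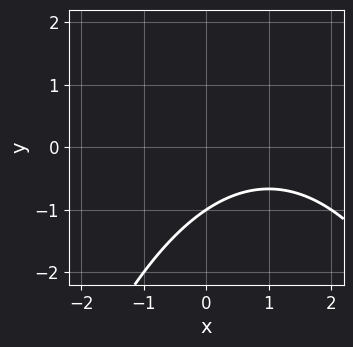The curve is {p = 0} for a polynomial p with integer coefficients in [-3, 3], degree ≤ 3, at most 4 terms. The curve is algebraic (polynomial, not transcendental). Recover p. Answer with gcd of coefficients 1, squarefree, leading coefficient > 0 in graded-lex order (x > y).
First, degree: the shape is more complex than any degree-1 curve, so deg p = 2.
Next, against the integer gridlines: one y-axis crossing is at y = -1; no x-intercept at any integer in the box.
Finally, putting this together gives p.

x^2 - 2*x + 3*y + 3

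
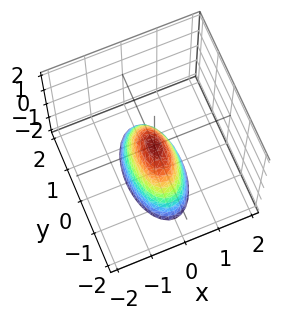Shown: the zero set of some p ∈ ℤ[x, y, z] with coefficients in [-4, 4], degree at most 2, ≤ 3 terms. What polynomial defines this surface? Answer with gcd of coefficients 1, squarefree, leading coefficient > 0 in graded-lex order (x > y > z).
3*x^2 + y^2 + z

The degree is 2 — a paraboloid; a quadric.
Symmetries: the y ↦ −y reflection is a symmetry, so y appears only in even powers; mirror symmetry x ↦ −x ⇒ only even powers of x.
Checking where it meets the axes: one x-axis crossing is at x = 0; it crosses the y-axis at the gridline y = 0; one z-axis crossing is at z = 0.
Matching integer coefficients to the picture gives p.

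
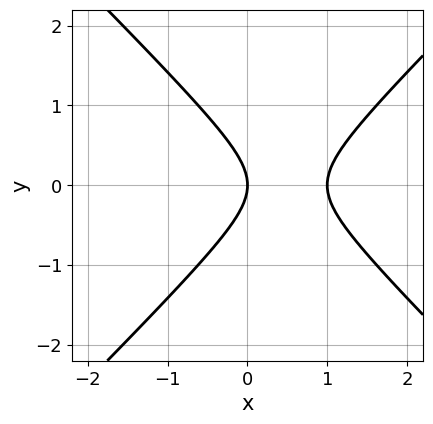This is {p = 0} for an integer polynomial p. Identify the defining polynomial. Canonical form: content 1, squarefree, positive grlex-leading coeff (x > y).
x^2 - y^2 - x

(a) deg p = 2. The shape is more complex than any degree-1 curve.
(b) Symmetries: the y ↦ −y reflection is a symmetry, so y appears only in even powers.
(c) From the axis intercepts and sections: the x-axis gridline crossings are at x ∈ {0, 1}; it meets the y-axis at y = 0 (among the integer gridlines).
(d) Fitting integer coefficients to these (and the overall shape) gives p.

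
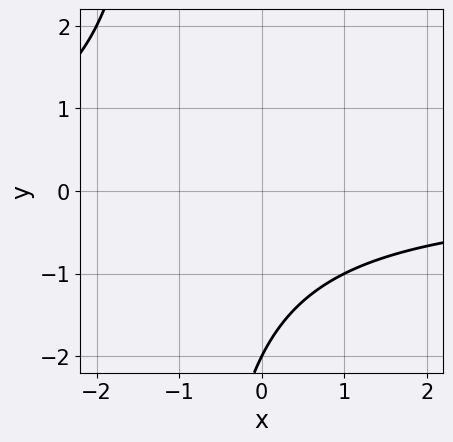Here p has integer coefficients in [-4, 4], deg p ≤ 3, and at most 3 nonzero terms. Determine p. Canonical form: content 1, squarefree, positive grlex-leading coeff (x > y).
x*y + y + 2

deg p = 2. The shape is more complex than any degree-1 curve.
Against the integer gridlines: it crosses the y-axis at the gridline y = -2; it misses every integer gridline on the x-axis.
Assembling these constraints gives the stated polynomial.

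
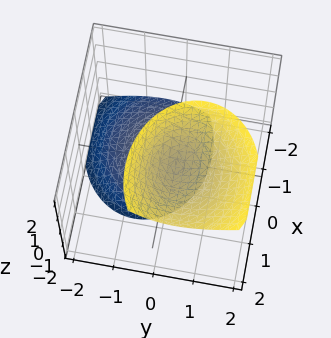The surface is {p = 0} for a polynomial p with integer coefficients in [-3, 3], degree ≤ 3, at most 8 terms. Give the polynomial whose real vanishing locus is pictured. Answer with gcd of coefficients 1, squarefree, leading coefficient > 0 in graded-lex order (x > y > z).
1. There are 2 components.
2. Degree: no degree-1 surface has this shape, so deg p = 2.
3. Checking where it meets the axes: no y-intercept at any integer in the box; the surface avoids every integer x-axis point in the box.
4. Matching integer coefficients to the picture gives p.

2*x^2 - 2*x*z + 3*y^2 - 2*y*z - z^2 + 1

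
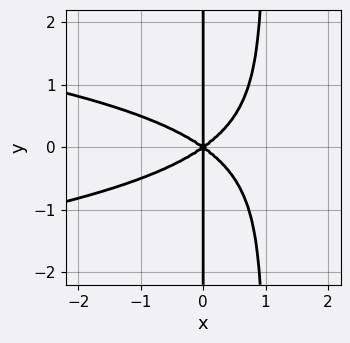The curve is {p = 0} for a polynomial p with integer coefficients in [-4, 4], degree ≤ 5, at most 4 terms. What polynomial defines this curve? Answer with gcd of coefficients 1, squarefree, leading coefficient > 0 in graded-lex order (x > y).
2*x^2*y^2 + x^3 - 2*x*y^2

(a) Degree: no degree-3 curve has this shape, so deg p = 4.
(b) Symmetries: mirror symmetry y ↦ −y ⇒ only even powers of y.
(c) From the visible intercepts: it crosses the x-axis at the gridline x = 0; every point of the y-axis in the box is on the curve.
(d) The integer polynomial consistent with all of this is the stated p.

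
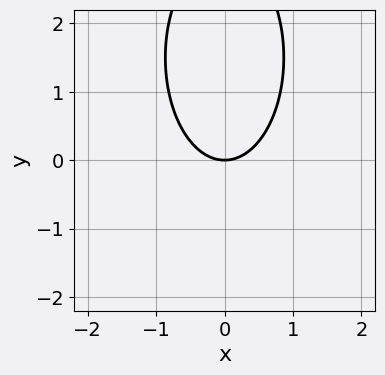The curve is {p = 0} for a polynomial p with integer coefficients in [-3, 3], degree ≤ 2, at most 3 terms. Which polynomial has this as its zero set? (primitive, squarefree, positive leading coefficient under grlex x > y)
3*x^2 + y^2 - 3*y

1. The degree is 2 — a generic line meets the curve in up to 2 points.
2. Symmetries: the x ↦ −x reflection is a symmetry, so x appears only in even powers.
3. Observable constraints: it meets the y-axis at y = 0 (among the integer gridlines); it meets the x-axis at x = 0 (among the integer gridlines).
4. Fitting integer coefficients to these (and the overall shape) gives p.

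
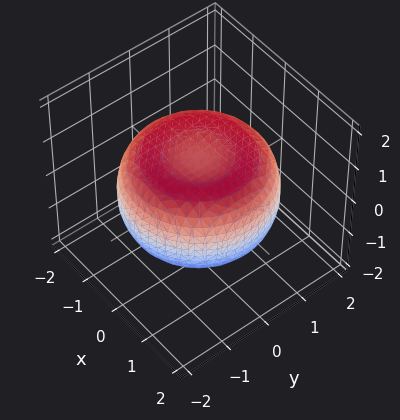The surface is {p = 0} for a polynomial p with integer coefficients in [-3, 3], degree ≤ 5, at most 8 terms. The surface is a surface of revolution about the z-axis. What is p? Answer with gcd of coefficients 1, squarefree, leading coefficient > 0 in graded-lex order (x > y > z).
Degree: the shape is more complex than any degree-3 surface, so deg p = 4.
Symmetry: every cross-section ⟂ z is a circle, so x, y appear only via x² + y².
Reading off the gridlines: a circular section at z = 0 has radius between 1 and 2.
Solving for integer coefficients yields p as stated.

x^4 + 2*x^2*y^2 + y^4 - 2*x^2 - 2*y^2 + 3*z^2 - 2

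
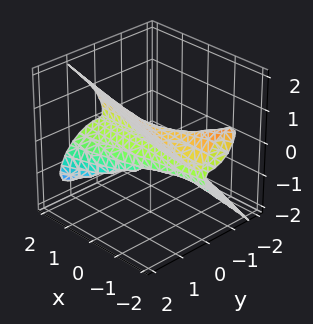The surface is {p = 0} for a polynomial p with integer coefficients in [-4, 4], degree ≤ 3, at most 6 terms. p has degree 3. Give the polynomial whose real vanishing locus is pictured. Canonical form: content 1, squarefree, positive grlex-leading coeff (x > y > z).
The degree is 3 — a generic line meets the surface in up to 3 points.
From the visible intercepts: it meets the z-axis at z = 0 (among the integer gridlines); every point of the x-axis in the box is on the surface; it meets the y-axis at y = 0 (among the integer gridlines).
Assembling these constraints gives the stated polynomial.

3*x*y*z + 3*y^3 - 3*z^3 + 2*y*z + z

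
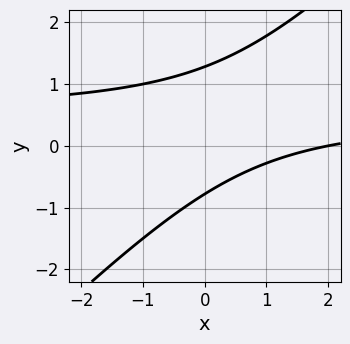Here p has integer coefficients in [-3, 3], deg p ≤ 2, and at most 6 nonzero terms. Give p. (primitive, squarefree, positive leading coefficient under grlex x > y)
2*x*y - 2*y^2 - x + y + 2

deg p = 2. A generic line meets the curve in up to 2 points.
From the visible intercepts: it crosses the x-axis at the gridline x = 2.
These observations pin down the coefficients.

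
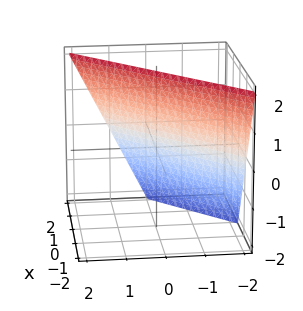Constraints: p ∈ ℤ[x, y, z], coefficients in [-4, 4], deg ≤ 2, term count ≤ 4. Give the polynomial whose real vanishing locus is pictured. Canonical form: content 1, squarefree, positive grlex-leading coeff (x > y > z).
2*x - 2*y + z - 2

The degree is 1 — every cross-section is a straight line — this is a plane.
Observable constraints: it meets the x-axis at x = 1 (among the integer gridlines); it meets the z-axis at z = 2 (among the integer gridlines).
The integer polynomial consistent with all of this is the stated p. Check: (0, -1, 0) on the y-axis lies on the surface, and p(0, -1, 0) = 0. ✓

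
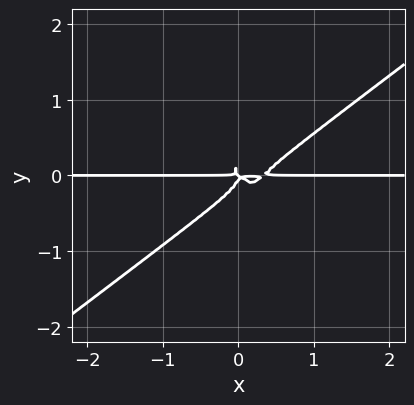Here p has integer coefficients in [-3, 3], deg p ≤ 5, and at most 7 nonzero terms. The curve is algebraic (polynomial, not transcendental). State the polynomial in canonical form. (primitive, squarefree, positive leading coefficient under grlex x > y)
1. Degree: no degree-3 curve has this shape, so deg p = 4.
2. From the axis intercepts and sections: the visible x-axis segment lies entirely on the curve.
3. Together with the visible shape, these determine p as stated.

3*x^3*y - 3*x*y^3 - 3*y^4 - x^2*y - x*y^2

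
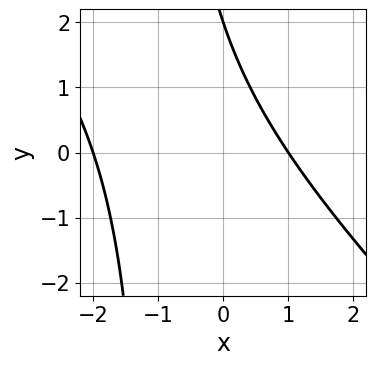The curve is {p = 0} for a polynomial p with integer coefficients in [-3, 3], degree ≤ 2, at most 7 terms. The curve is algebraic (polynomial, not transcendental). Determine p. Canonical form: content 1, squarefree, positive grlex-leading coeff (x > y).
x^2 + x*y + x + y - 2

1. The degree is 2 — no degree-1 curve has this shape.
2. Checking where it meets the axes: it crosses the y-axis at the gridline y = 2; the x-axis gridline crossings are at x ∈ {-2, 1}.
3. Together with the visible shape, these determine p as stated.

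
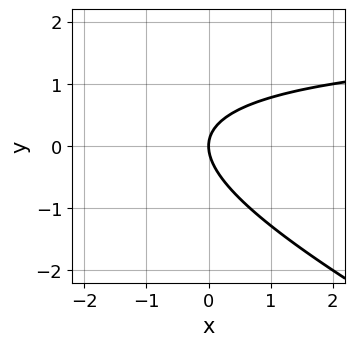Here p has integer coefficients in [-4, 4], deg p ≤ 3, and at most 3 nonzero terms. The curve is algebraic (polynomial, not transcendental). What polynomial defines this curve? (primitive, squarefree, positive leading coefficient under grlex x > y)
x*y + 2*y^2 - 2*x

First, the degree is 2 — the shape is more complex than any degree-1 curve.
Then, from the axis intercepts and sections: one y-axis crossing is at y = 0; it crosses the x-axis at the gridline x = 0.
Finally, assembling these constraints gives the stated polynomial.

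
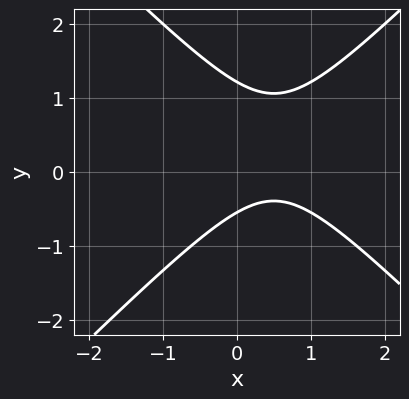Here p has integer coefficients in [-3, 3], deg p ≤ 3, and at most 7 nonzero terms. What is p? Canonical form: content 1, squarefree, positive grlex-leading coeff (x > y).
3*x^2 - 3*y^2 - 3*x + 2*y + 2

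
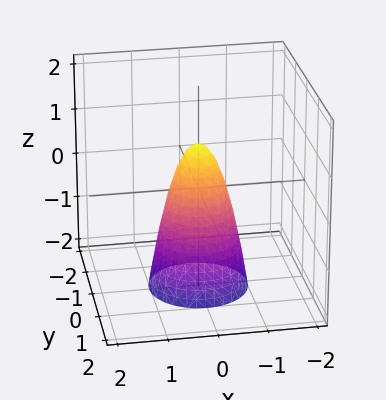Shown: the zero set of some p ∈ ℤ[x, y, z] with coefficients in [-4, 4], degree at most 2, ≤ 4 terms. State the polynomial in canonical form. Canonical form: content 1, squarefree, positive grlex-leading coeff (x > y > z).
(a) deg p = 2. A generic line meets the surface in up to 2 points.
(b) Symmetry: every cross-section ⟂ z is a circle, so x, y appear only via x² + y².
(c) Checking where it meets the axes: one z-axis crossing is at z = 1; a circular section at z = -1 has radius between 0 and 1.
(d) These observations pin down the coefficients.

3*x^2 + 3*y^2 + z - 1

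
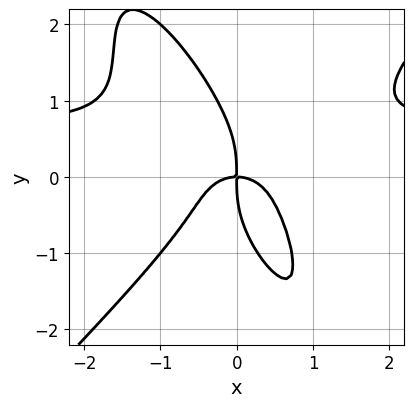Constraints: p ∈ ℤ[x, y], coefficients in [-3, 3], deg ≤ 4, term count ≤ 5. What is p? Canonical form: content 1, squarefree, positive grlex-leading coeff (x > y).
3*x^3*y - 2*x*y^3 - y^4 - 2*x^3 - 2*x*y

First, deg p = 4.
Then, from the axis intercepts and sections: it crosses the x-axis at the gridline x = 0; it crosses the y-axis at the gridline y = 0.
Finally, solving for integer coefficients yields p as stated.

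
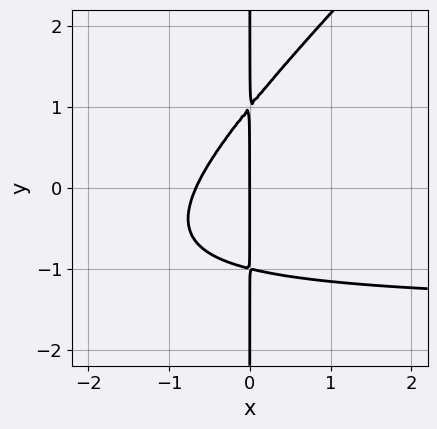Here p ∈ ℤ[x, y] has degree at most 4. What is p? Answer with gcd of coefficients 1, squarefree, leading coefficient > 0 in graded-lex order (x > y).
2*x^2*y - 2*x*y^2 + 3*x^2 + 2*x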